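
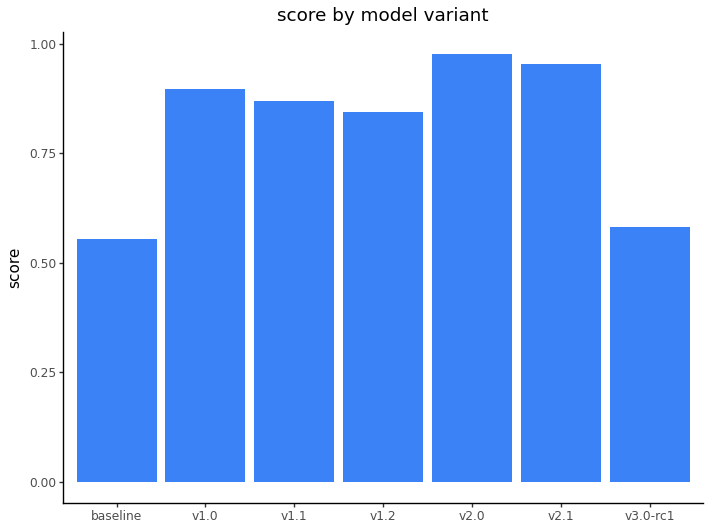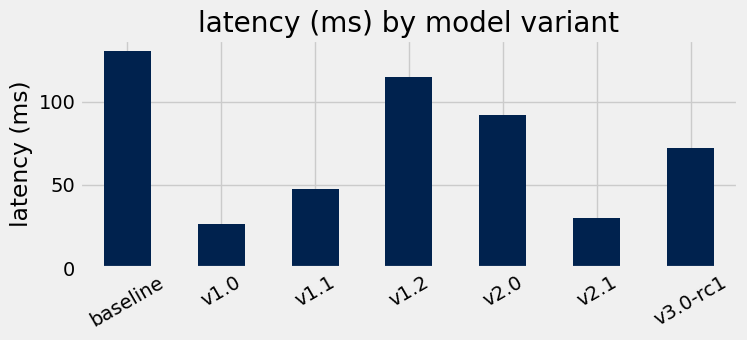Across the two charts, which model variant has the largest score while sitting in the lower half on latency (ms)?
v2.1

Chart 2 median latency (ms) ≈ 80; below-median model variants: v1.0, v1.1, v2.1. Among those, v2.1 has the highest score (≈ 1).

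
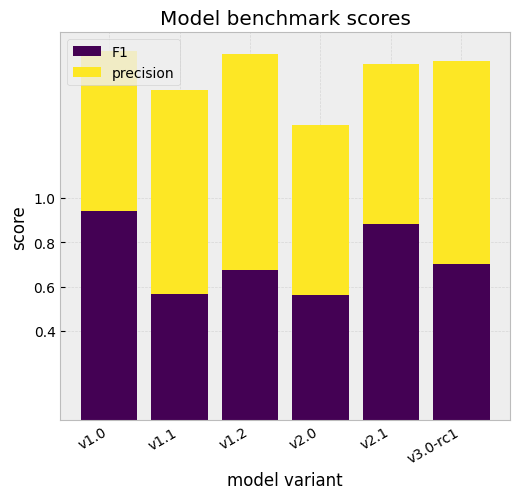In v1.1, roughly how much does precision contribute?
≈ 0.8

precision top ≈ 1.4, bottom ≈ 0.6; segment ≈ 0.8.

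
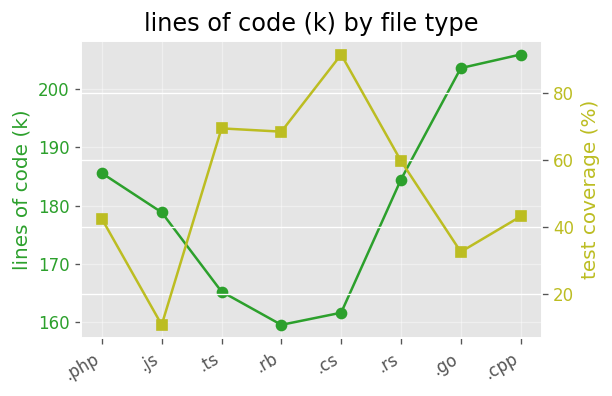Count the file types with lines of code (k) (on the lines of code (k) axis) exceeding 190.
Above 190: .go, .cpp.

2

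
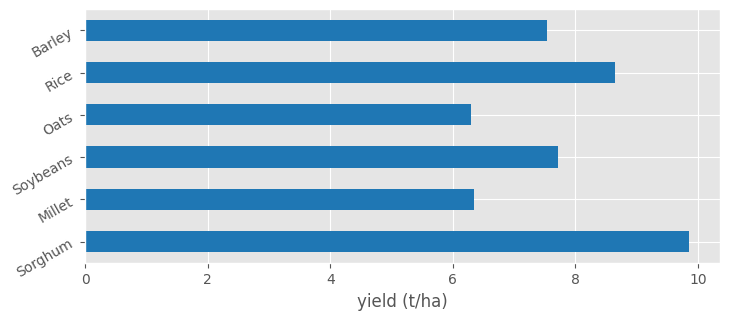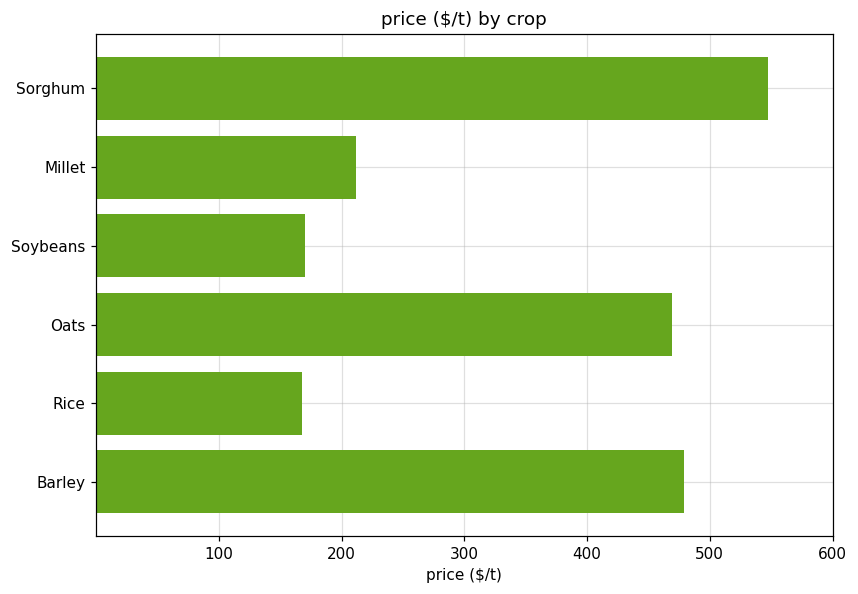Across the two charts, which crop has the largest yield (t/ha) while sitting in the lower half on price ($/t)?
Chart 2 median price ($/t) ≈ 300; below-median crops: Millet, Soybeans, Rice. Among those, Rice has the highest yield (t/ha) (≈ 9).

Rice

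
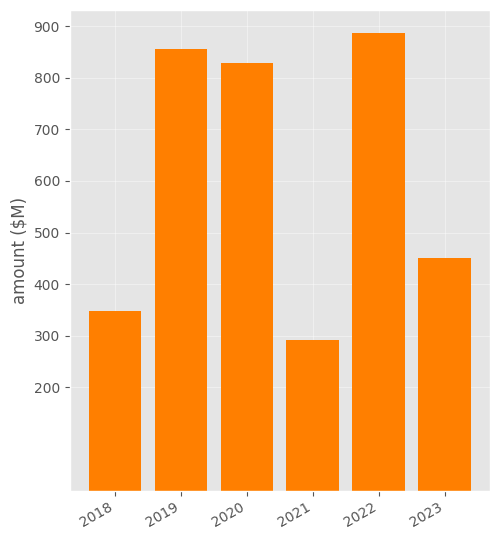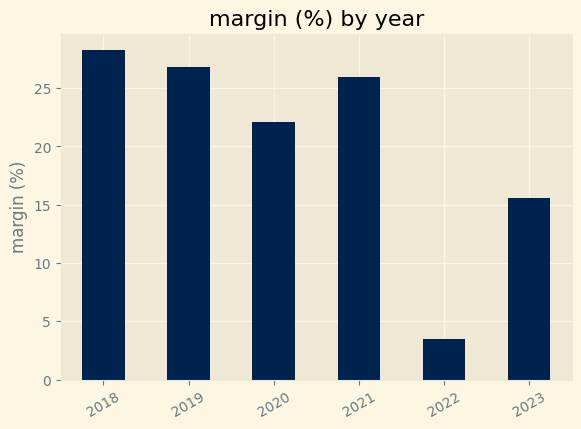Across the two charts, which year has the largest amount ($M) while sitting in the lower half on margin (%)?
2022

Chart 2 median margin (%) ≈ 25; below-median years: 2020, 2022, 2023. Among those, 2022 has the highest amount ($M) (≈ 900).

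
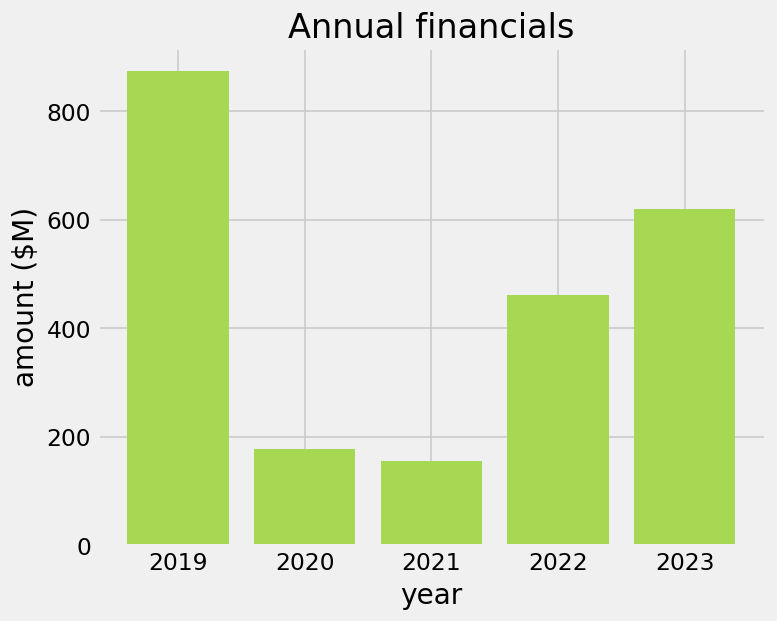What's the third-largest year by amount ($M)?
2022

Top 4: 2019 ≈ 900, 2023 ≈ 600, 2022 ≈ 500, 2020 ≈ 200.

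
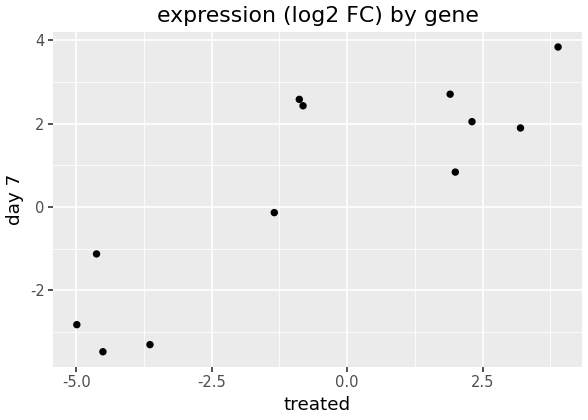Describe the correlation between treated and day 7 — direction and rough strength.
Points are positively correlated; strong (|r| ≈ 0.9).

positive, strong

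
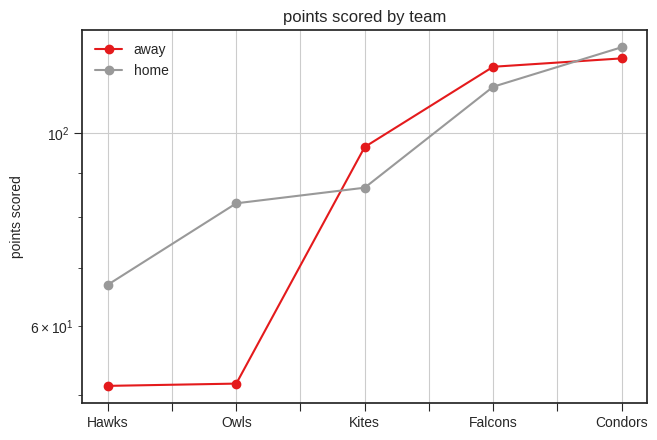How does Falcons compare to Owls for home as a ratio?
≈ 1.38×

Falcons ≈ 110, Owls ≈ 80; 110/80 ≈ 1.38.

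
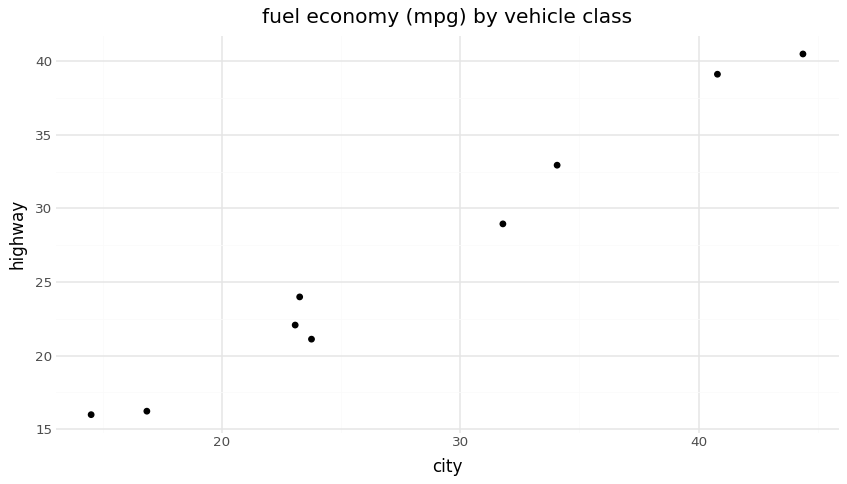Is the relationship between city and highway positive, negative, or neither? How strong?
positive, strong

Points are positively correlated; strong (|r| ≈ 1.0).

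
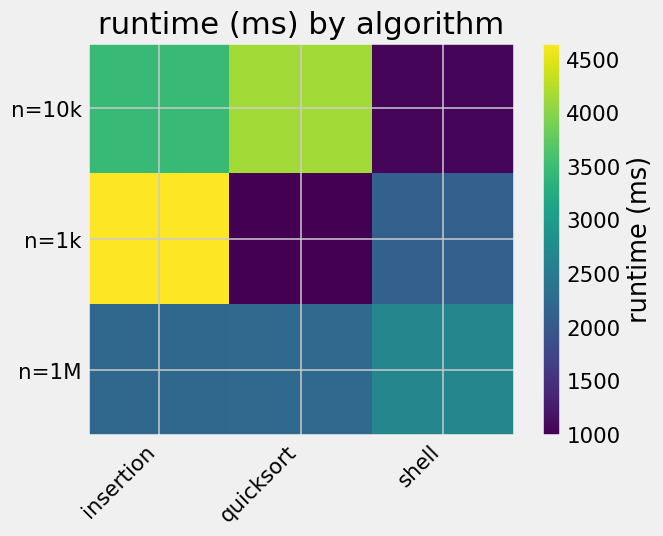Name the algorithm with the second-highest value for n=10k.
insertion

Top 3 for n=10k: quicksort ≈ 4000, insertion ≈ 3500, shell ≈ 1000.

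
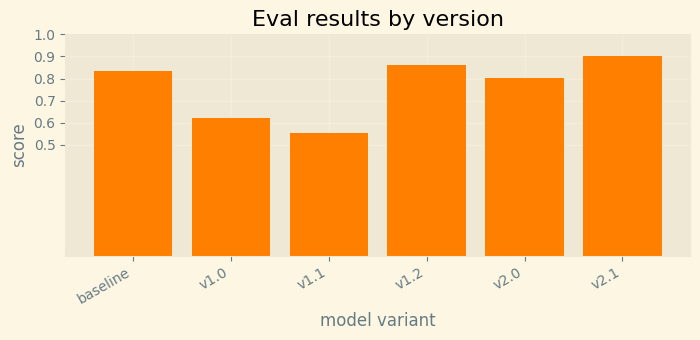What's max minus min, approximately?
≈ 0.3

Max v2.1 ≈ 0.9, min v1.1 ≈ 0.6; range ≈ 0.3.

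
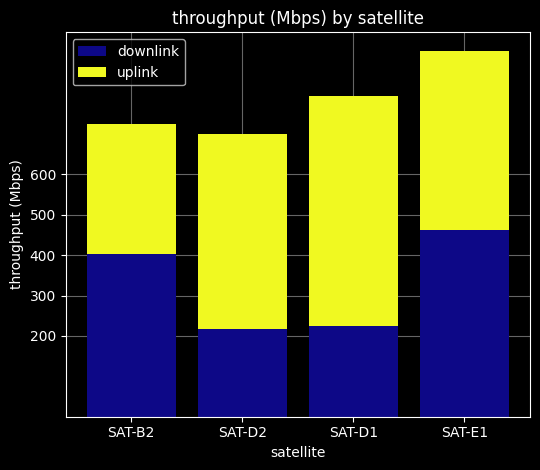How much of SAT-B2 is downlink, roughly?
≈ 400

downlink top ≈ 400, bottom ≈ 0; segment ≈ 400.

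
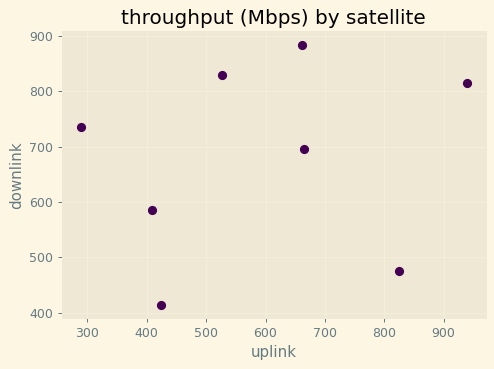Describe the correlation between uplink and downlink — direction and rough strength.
Points are roughly uncorrelated; weak (|r| ≈ 0.2).

no clear correlation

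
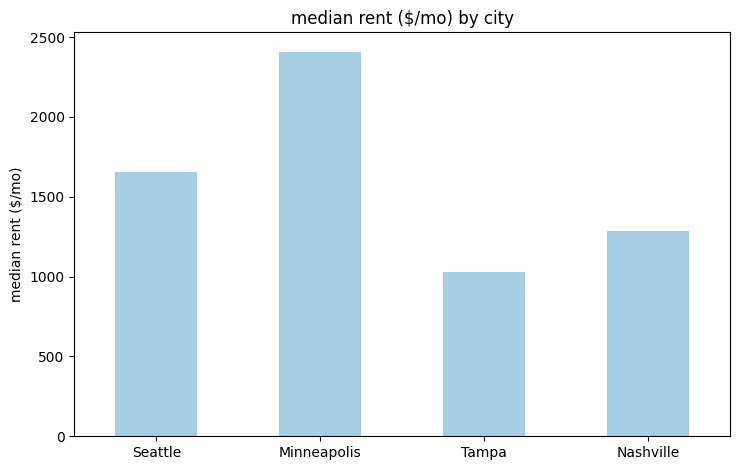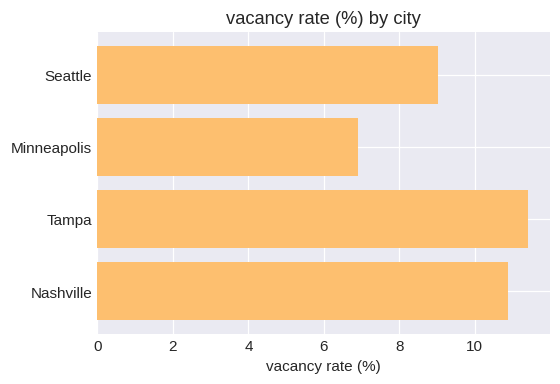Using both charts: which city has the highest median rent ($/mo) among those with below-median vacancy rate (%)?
Chart 2 median vacancy rate (%) ≈ 10; below-median cities: Seattle, Minneapolis. Among those, Minneapolis has the highest median rent ($/mo) (≈ 2500).

Minneapolis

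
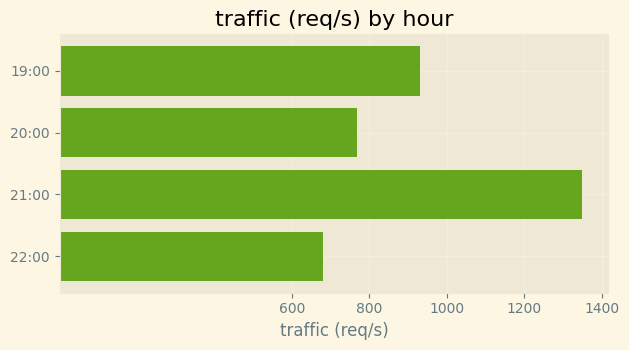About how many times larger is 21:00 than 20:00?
21:00 ≈ 1400, 20:00 ≈ 800; 1400/800 ≈ 1.75.

≈ 1.75×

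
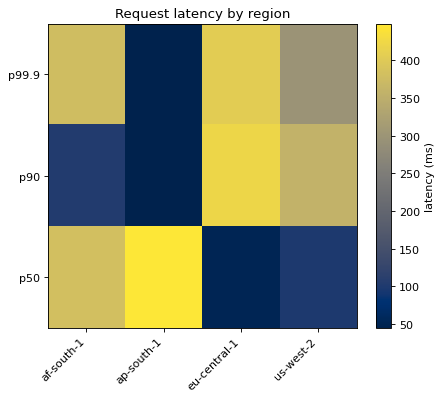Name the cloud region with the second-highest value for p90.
us-west-2

Top 3 for p90: eu-central-1 ≈ 400, us-west-2 ≈ 350, af-south-1 ≈ 100.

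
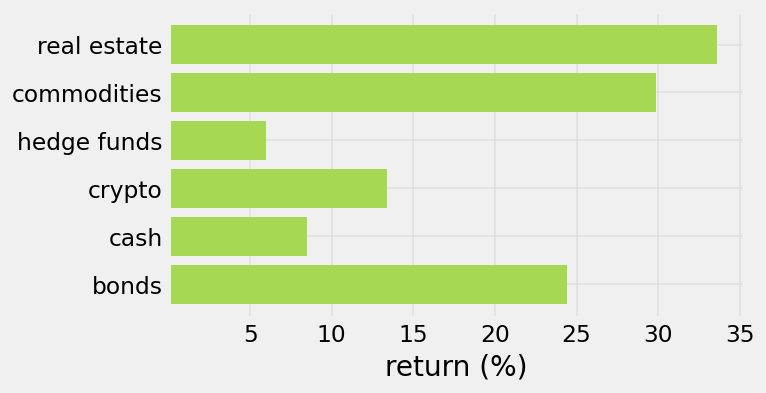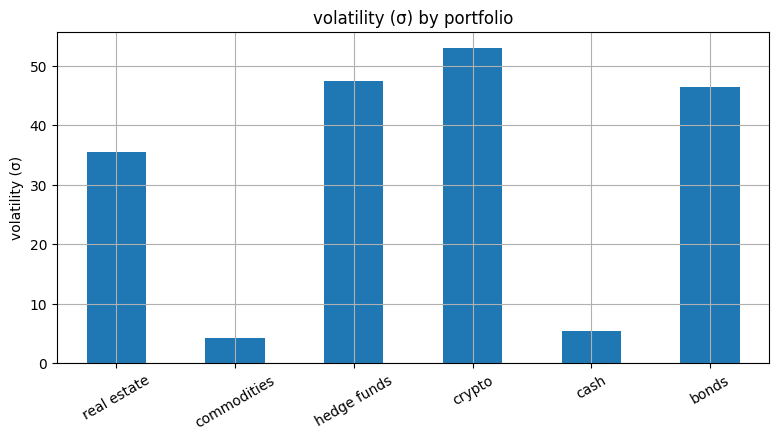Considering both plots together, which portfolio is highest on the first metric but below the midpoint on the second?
real estate

Chart 2 median volatility (σ) ≈ 40; below-median portfolios: real estate, commodities, cash. Among those, real estate has the highest return (%) (≈ 35).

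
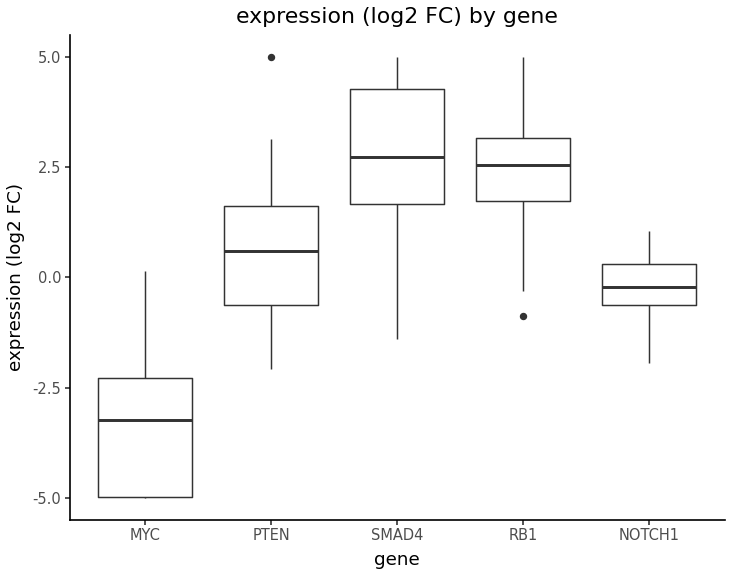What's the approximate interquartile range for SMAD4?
≈ 3.0

Q3 ≈ 4.5, Q1 ≈ 1.5; IQR ≈ 3.0.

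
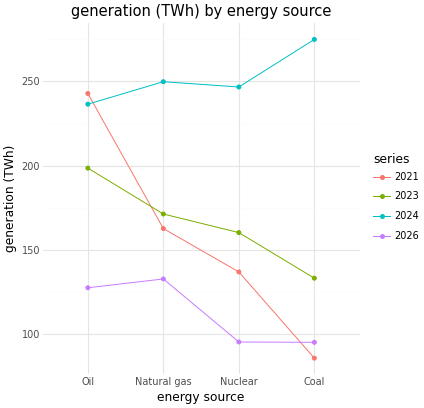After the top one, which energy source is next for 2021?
Natural gas

Top 3 for 2021: Oil ≈ 240, Natural gas ≈ 160, Nuclear ≈ 140.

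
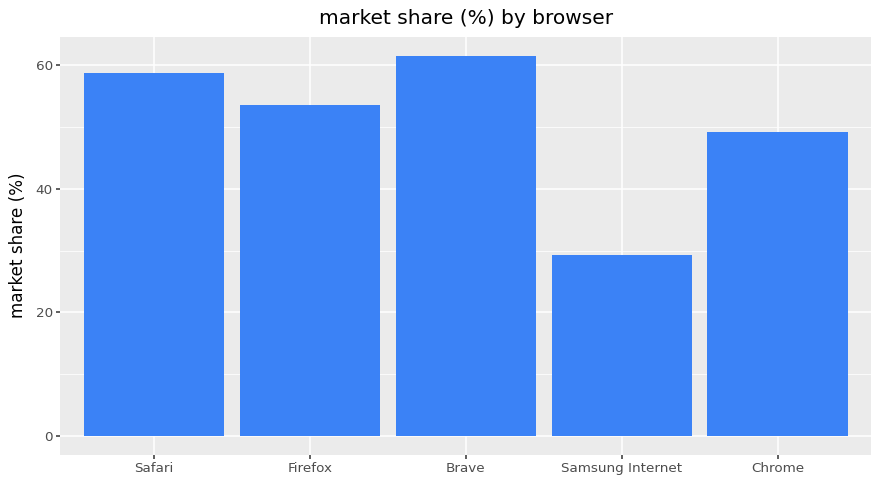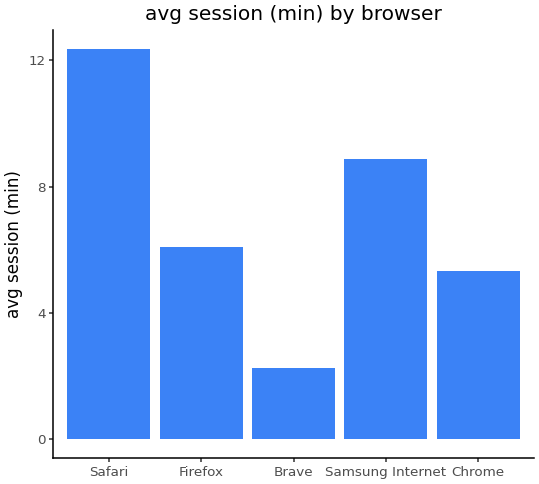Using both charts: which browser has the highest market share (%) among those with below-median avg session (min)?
Chart 2 median avg session (min) ≈ 6; below-median browsers: Brave, Chrome. Among those, Brave has the highest market share (%) (≈ 60).

Brave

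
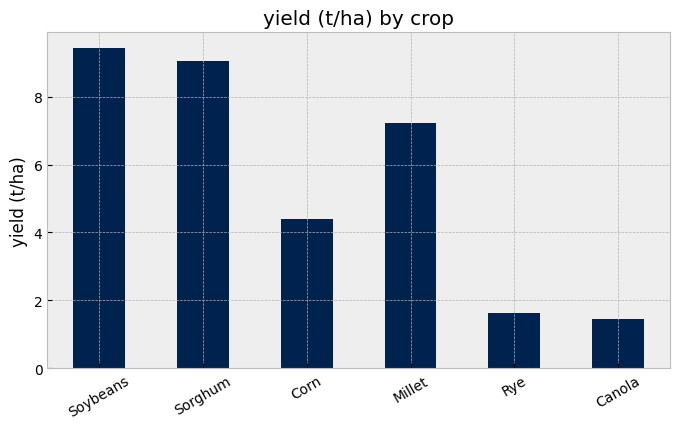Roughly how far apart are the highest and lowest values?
≈ 8

Max Soybeans ≈ 9, min Canola ≈ 1; range ≈ 8.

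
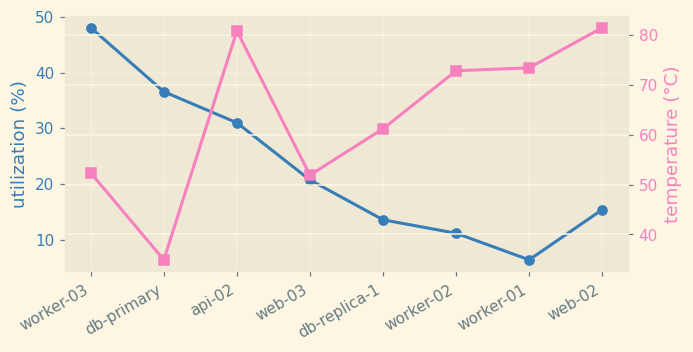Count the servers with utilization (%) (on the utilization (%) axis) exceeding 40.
1

Above 40: worker-03.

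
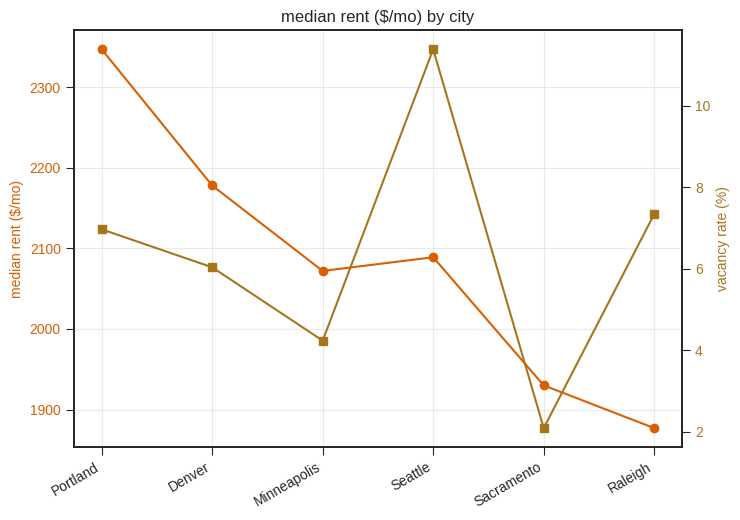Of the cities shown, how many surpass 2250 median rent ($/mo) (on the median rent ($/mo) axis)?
1

Above 2250: Portland.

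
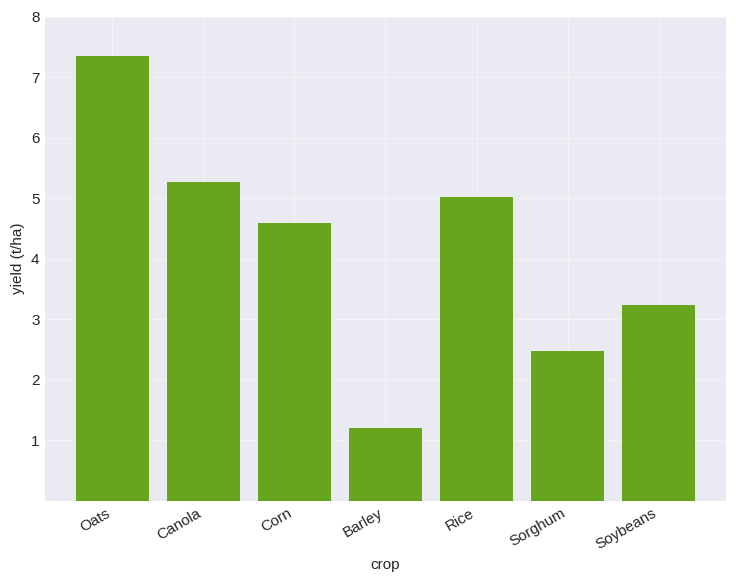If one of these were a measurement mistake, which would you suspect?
Barley ≈ 1; the rest sit between ≈ 2 and ≈ 7.

Barley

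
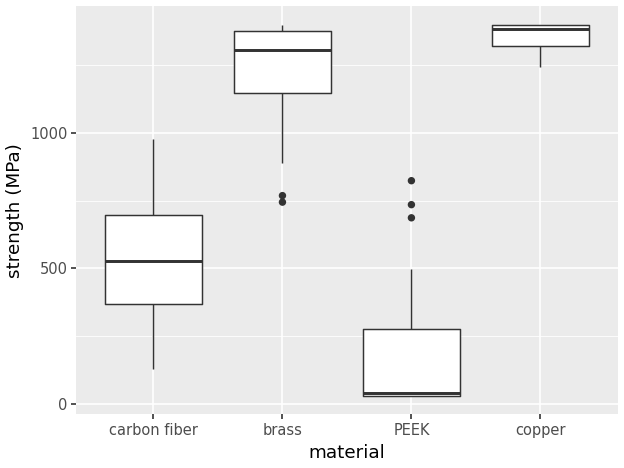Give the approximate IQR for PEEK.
Q3 ≈ 200, Q1 ≈ 0; IQR ≈ 200.

≈ 200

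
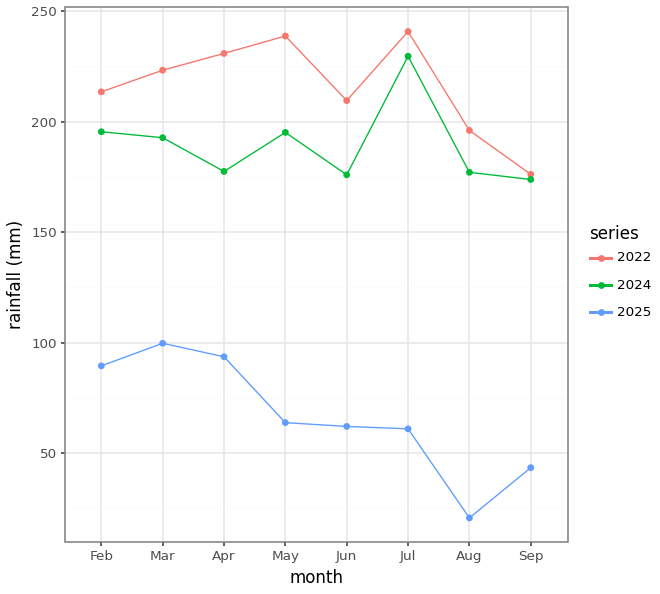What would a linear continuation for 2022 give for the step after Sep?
Last three: 240, 200, 180 → slope ≈ -30/step → next ≈ 150.

≈ 150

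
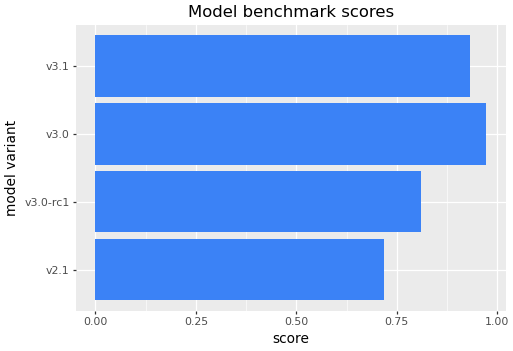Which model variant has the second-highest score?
Top 3: v3.0 ≈ 1.0, v3.1 ≈ 0.9, v3.0-rc1 ≈ 0.8.

v3.1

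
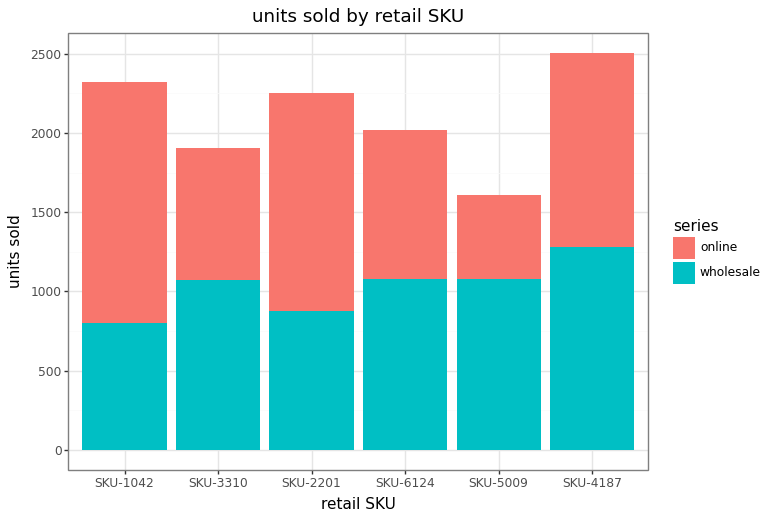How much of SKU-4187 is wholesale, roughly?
≈ 1500

wholesale top ≈ 1500, bottom ≈ 0; segment ≈ 1500.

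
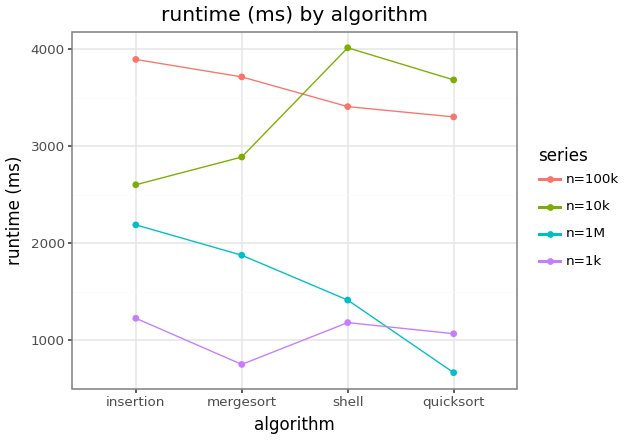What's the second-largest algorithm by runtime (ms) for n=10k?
Top 3 for n=10k: shell ≈ 4000, quicksort ≈ 3500, mergesort ≈ 3000.

quicksort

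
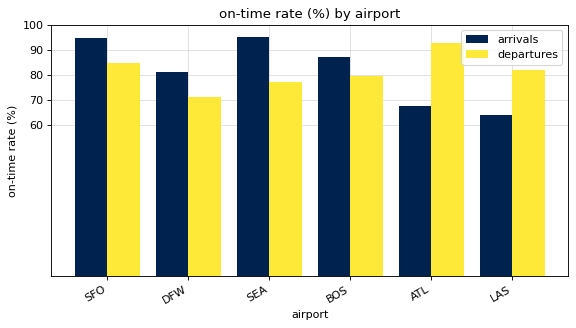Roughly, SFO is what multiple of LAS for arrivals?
≈ 1.5×

SFO ≈ 90, LAS ≈ 60; 90/60 ≈ 1.5.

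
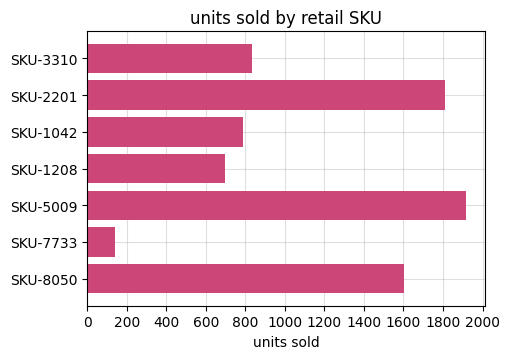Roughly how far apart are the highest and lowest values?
Max SKU-5009 ≈ 2000, min SKU-7733 ≈ 200; range ≈ 1800.

≈ 1800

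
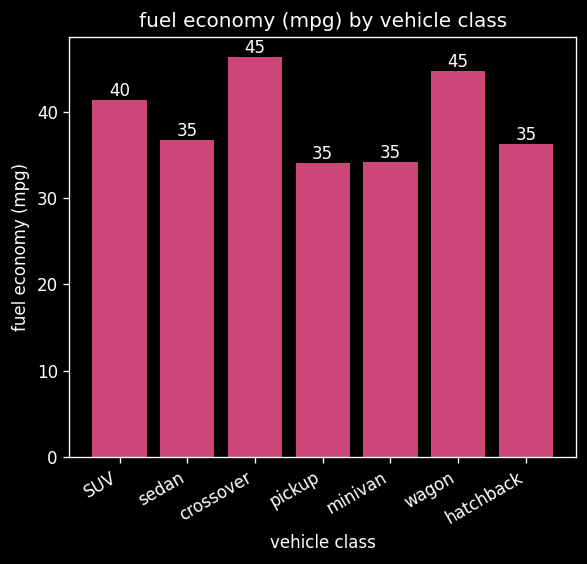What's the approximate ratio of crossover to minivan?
crossover ≈ 45, minivan ≈ 35; 45/35 ≈ 1.29.

≈ 1.29×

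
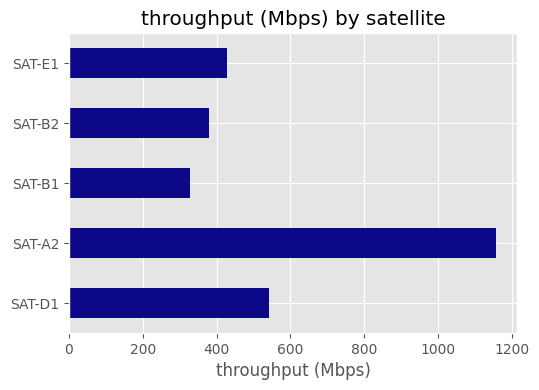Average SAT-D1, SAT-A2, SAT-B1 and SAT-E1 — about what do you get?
(500 + 1200 + 300 + 400) / 4 ≈ 600.

≈ 600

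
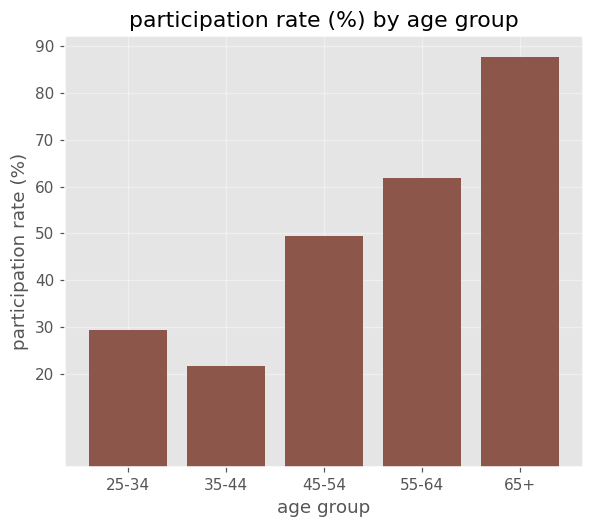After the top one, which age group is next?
55-64

Top 3: 65+ ≈ 90, 55-64 ≈ 60, 45-54 ≈ 50.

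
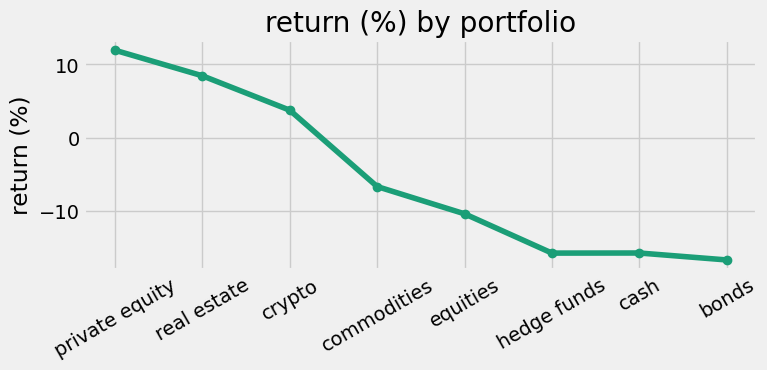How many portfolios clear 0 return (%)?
3

Above 0: private equity, real estate, crypto.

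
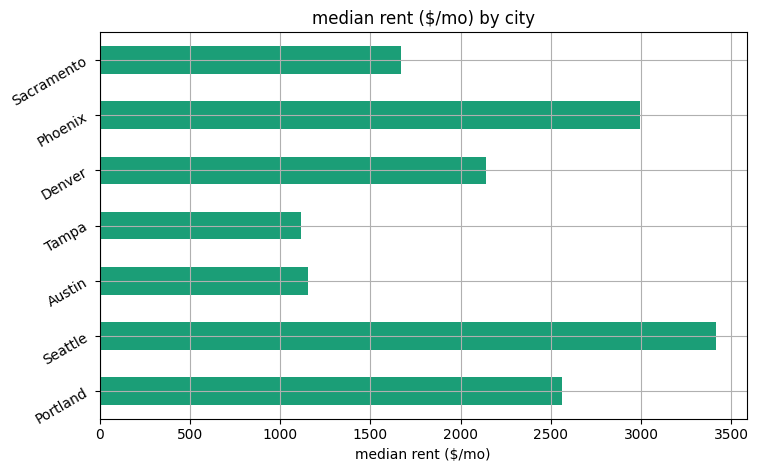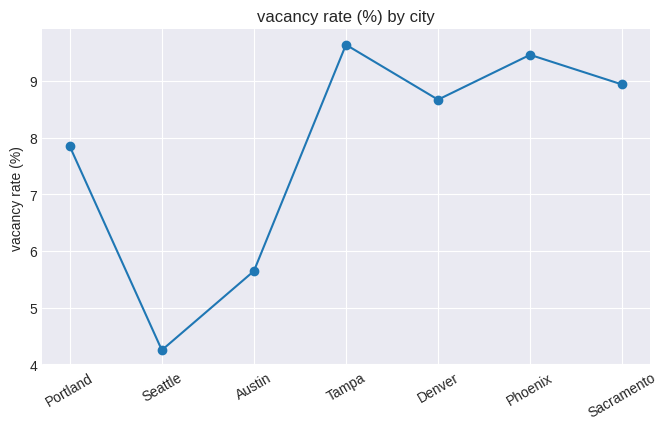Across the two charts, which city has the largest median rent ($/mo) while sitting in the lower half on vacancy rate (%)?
Seattle

Chart 2 median vacancy rate (%) ≈ 9; below-median cities: Portland, Seattle, Austin. Among those, Seattle has the highest median rent ($/mo) (≈ 3500).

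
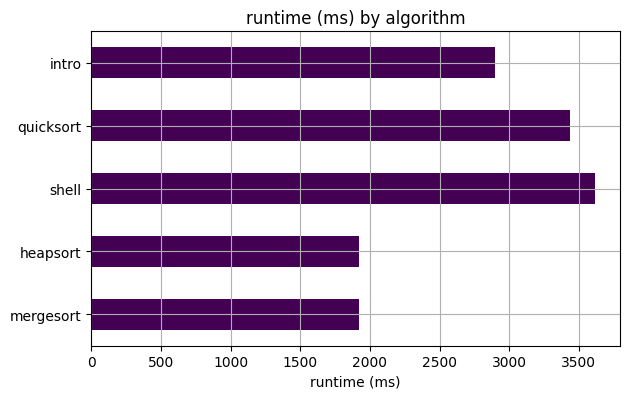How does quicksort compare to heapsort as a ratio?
≈ 1.75×

quicksort ≈ 3500, heapsort ≈ 2000; 3500/2000 ≈ 1.75.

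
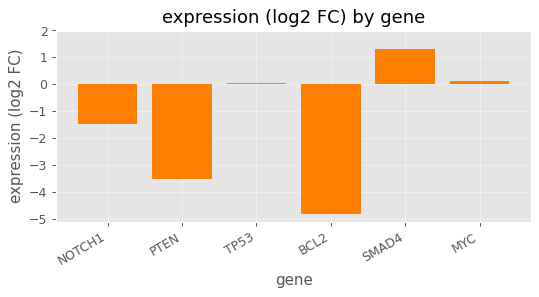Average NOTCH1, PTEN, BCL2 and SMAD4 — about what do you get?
(-1 + -4 + -5 + 1) / 4 ≈ -2.

≈ -2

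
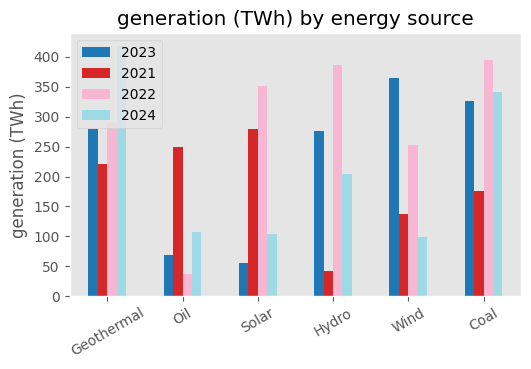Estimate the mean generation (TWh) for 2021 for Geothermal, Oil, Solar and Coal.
≈ 238

(200 + 250 + 300 + 200) / 4 ≈ 238.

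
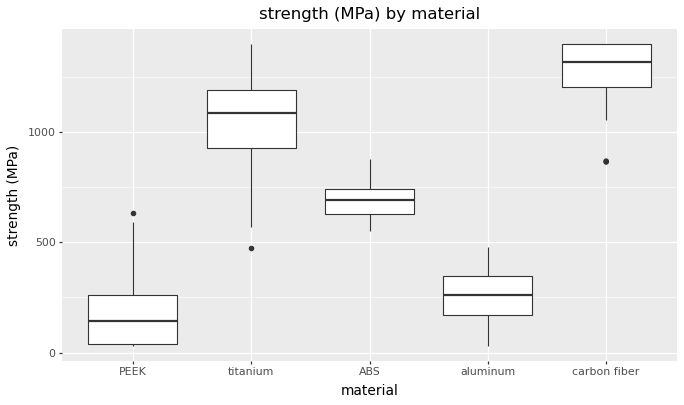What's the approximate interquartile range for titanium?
≈ 300

Q3 ≈ 1200, Q1 ≈ 900; IQR ≈ 300.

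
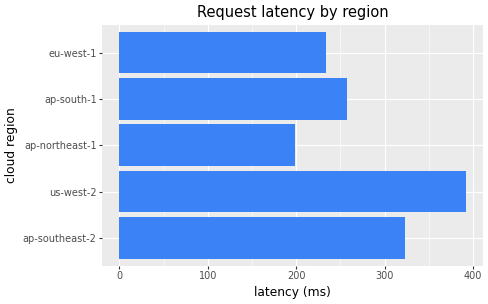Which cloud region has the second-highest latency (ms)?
Top 3: us-west-2 ≈ 400, ap-southeast-2 ≈ 300, ap-south-1 ≈ 250.

ap-southeast-2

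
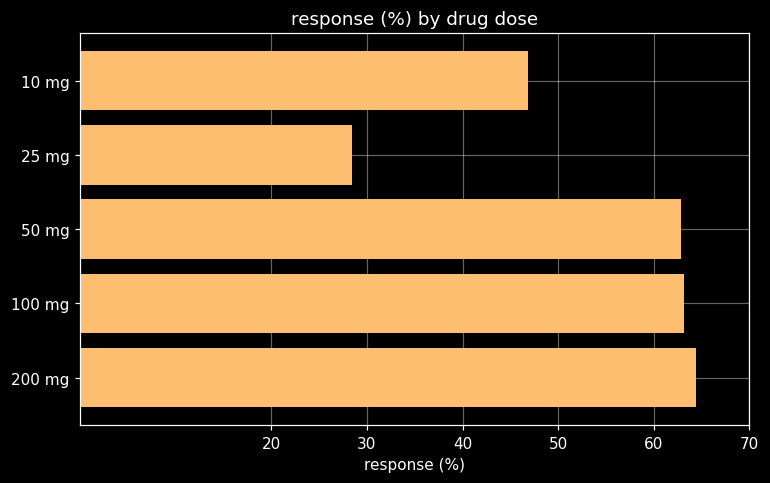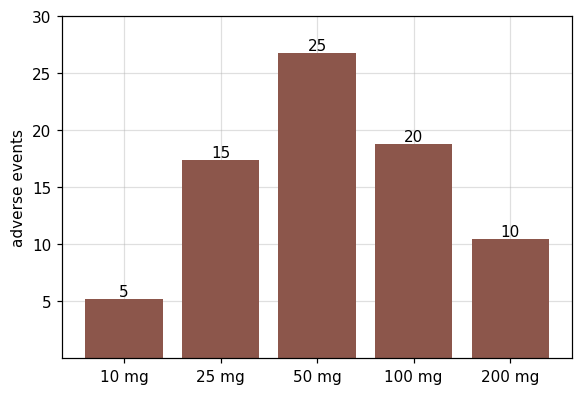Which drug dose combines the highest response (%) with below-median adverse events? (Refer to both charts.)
200 mg

Chart 2 median adverse events ≈ 15; below-median drug doses: 10 mg, 200 mg. Among those, 200 mg has the highest response (%) (≈ 60).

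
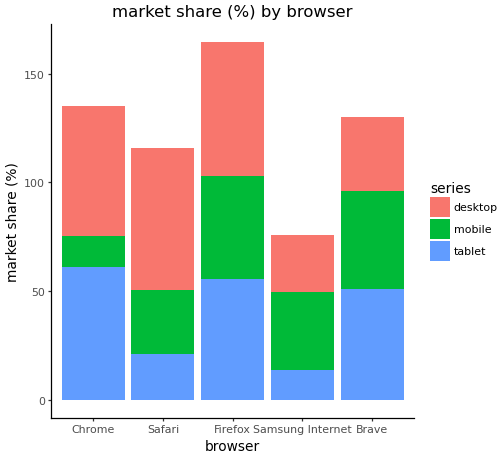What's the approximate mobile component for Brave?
≈ 40

mobile top ≈ 100, bottom ≈ 60; segment ≈ 40.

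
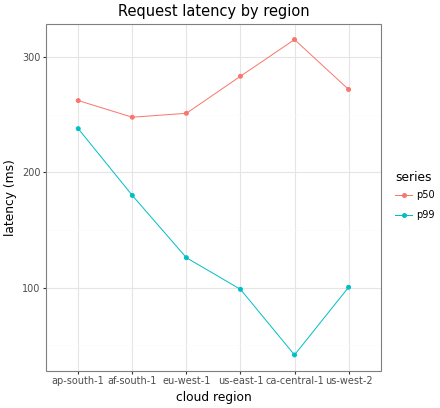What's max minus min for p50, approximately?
Max ca-central-1 ≈ 325, min af-south-1 ≈ 250; range ≈ 75.

≈ 75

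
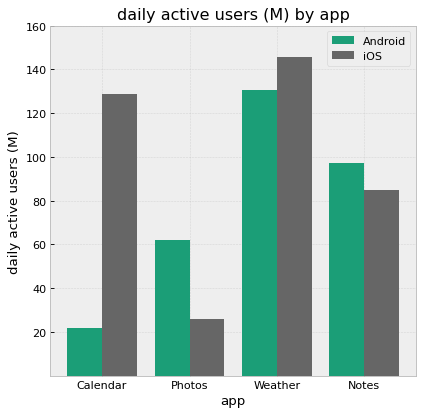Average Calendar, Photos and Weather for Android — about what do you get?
≈ 73

(20 + 60 + 140) / 3 ≈ 73.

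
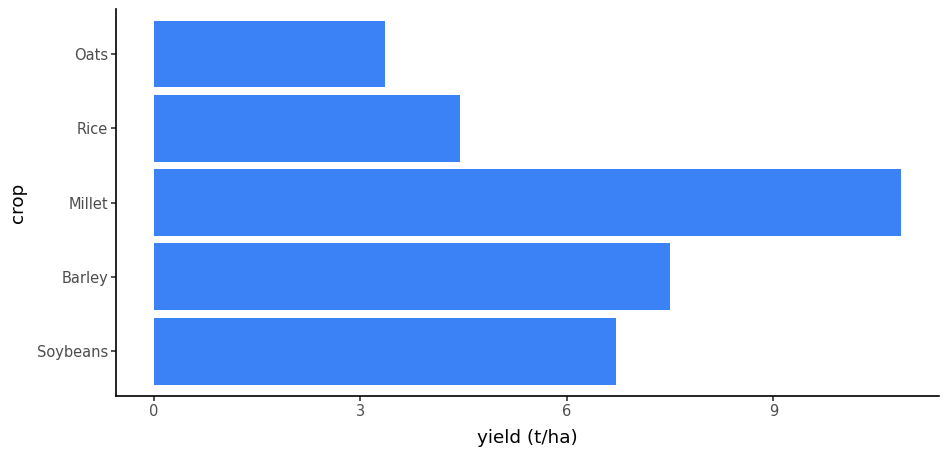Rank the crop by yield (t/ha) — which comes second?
Top 3: Millet ≈ 11, Barley ≈ 8, Soybeans ≈ 7.

Barley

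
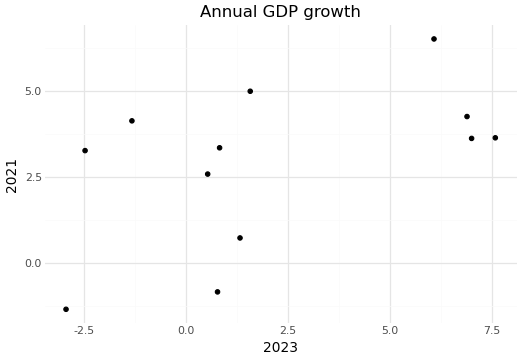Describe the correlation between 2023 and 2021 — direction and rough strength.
positive, moderate

Points are positively correlated; moderate (|r| ≈ 0.5).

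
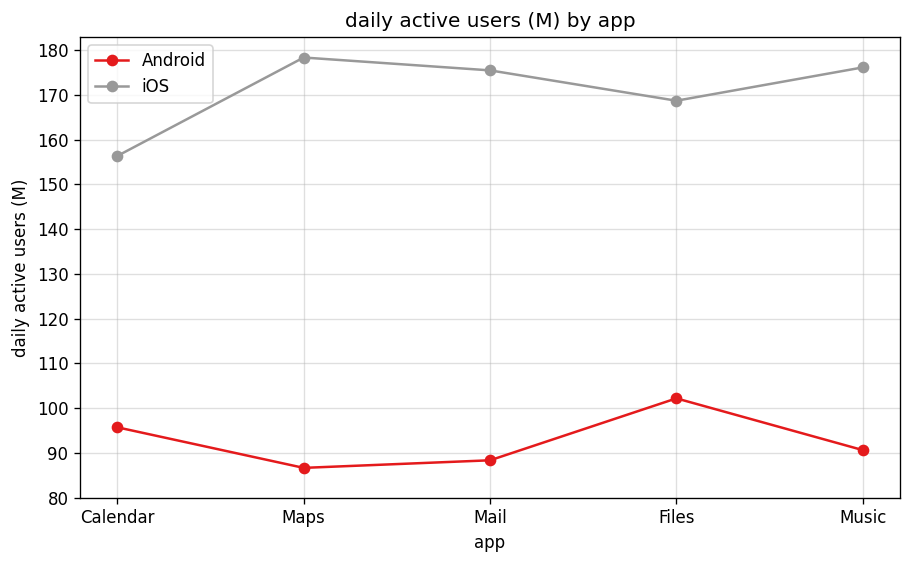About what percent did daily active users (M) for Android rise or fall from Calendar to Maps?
Calendar ≈ 100, Maps ≈ 90; (90 − 100) / 100 ≈ -10%.

≈ -10%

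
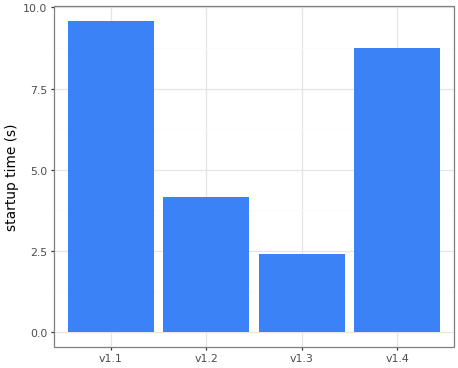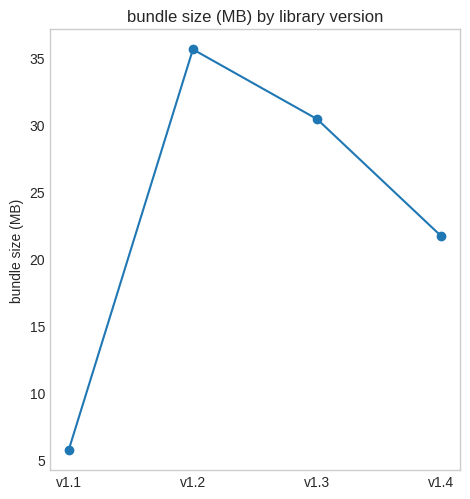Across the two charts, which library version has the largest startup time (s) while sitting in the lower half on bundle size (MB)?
Chart 2 median bundle size (MB) ≈ 25; below-median library versions: v1.1, v1.4. Among those, v1.1 has the highest startup time (s) (≈ 10).

v1.1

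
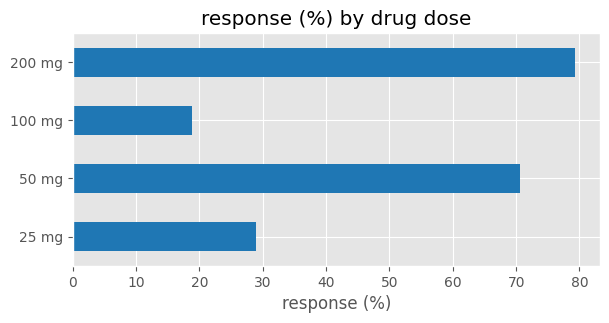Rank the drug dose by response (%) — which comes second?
50 mg

Top 3: 200 mg ≈ 80, 50 mg ≈ 70, 25 mg ≈ 30.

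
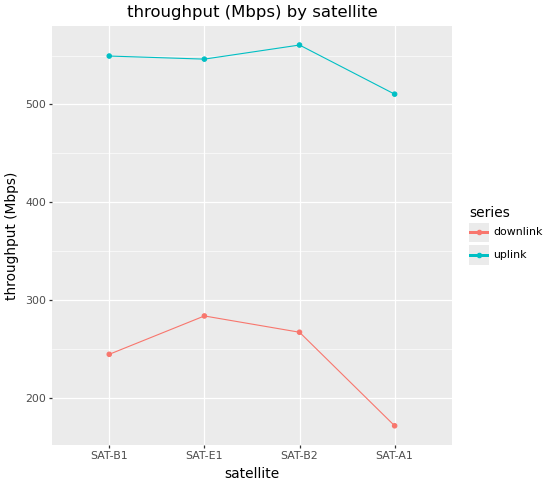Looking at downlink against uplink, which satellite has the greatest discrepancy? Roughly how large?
SAT-A1: downlink ≈ 150, uplink ≈ 500 → gap ≈ 350. Next-largest (SAT-B1) is only ≈ 300.

SAT-A1, ≈ 350 Mbps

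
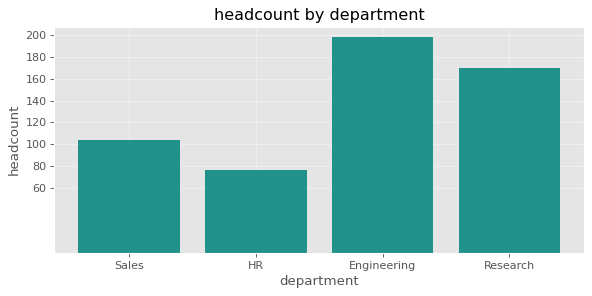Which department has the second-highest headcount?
Top 3: Engineering ≈ 200, Research ≈ 160, Sales ≈ 100.

Research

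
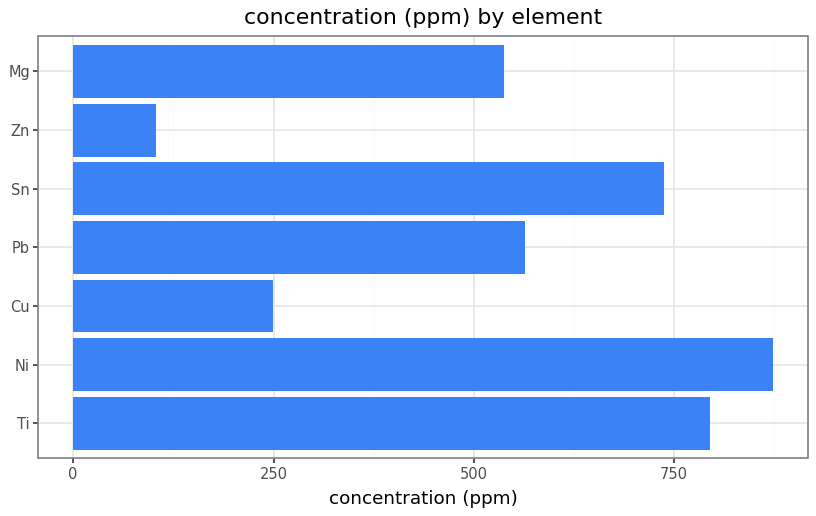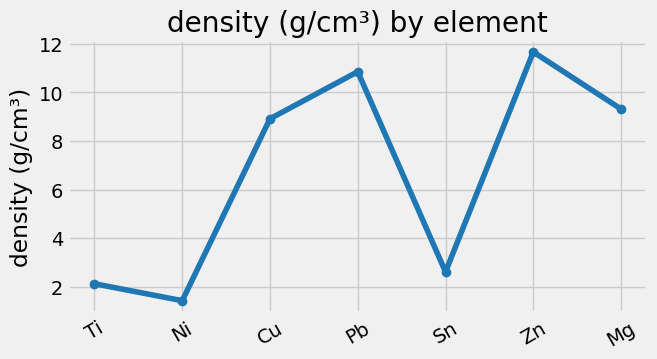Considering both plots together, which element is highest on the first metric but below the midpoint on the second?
Ni

Chart 2 median density (g/cm³) ≈ 8; below-median elements: Ti, Ni, Sn. Among those, Ni has the highest concentration (ppm) (≈ 900).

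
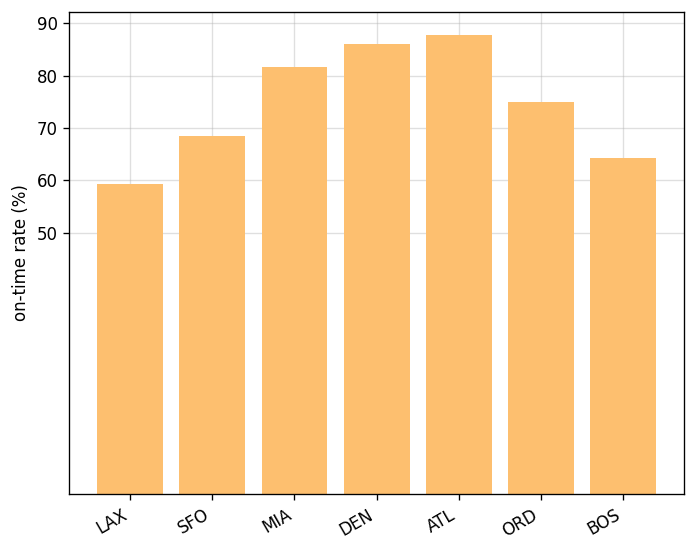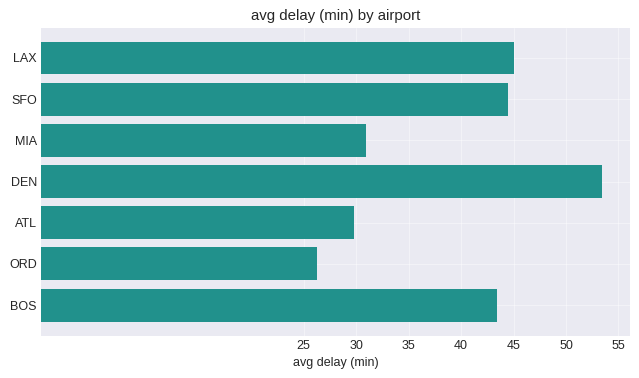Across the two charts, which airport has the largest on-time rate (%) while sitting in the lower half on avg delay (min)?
Chart 2 median avg delay (min) ≈ 45; below-median airports: MIA, ATL, ORD. Among those, ATL has the highest on-time rate (%) (≈ 90).

ATL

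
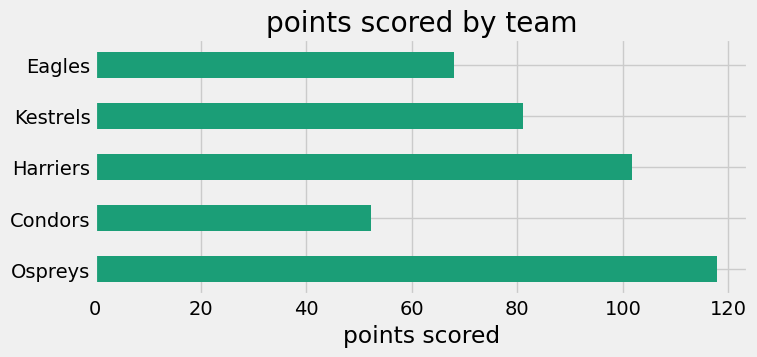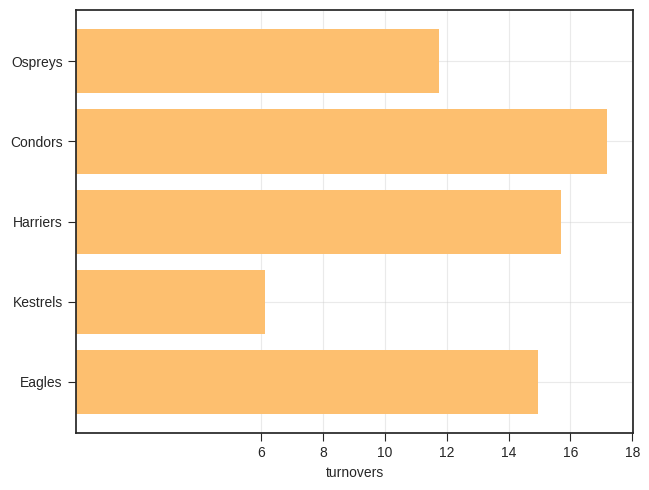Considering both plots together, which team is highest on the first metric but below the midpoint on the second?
Chart 2 median turnovers ≈ 14; below-median teams: Ospreys, Kestrels. Among those, Ospreys has the highest points scored (≈ 120).

Ospreys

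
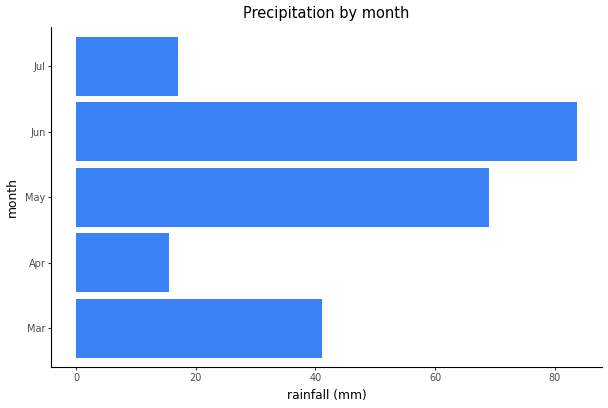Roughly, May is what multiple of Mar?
May ≈ 70, Mar ≈ 40; 70/40 ≈ 1.75.

≈ 1.75×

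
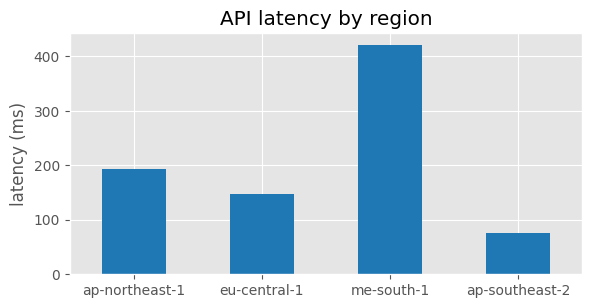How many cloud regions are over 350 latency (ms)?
Above 350: me-south-1.

1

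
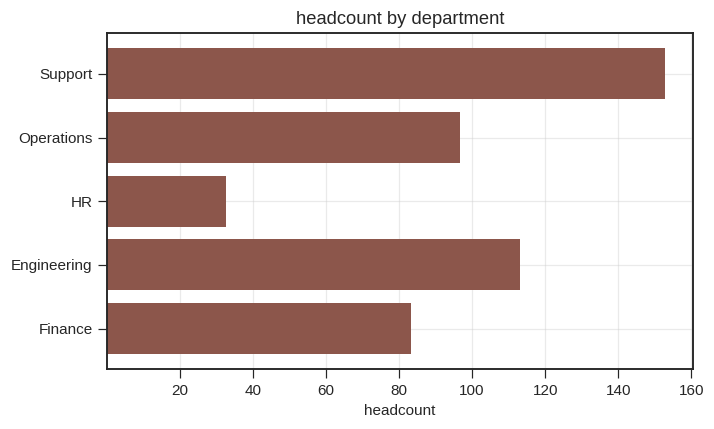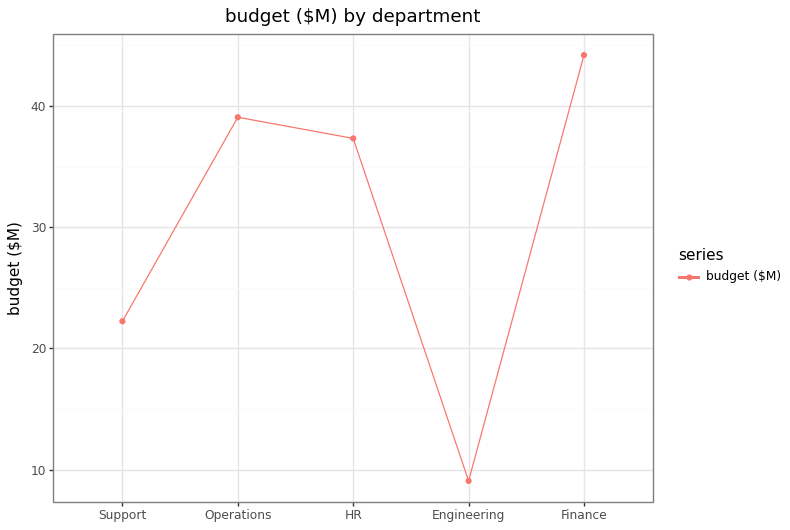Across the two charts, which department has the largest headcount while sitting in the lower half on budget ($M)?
Chart 2 median budget ($M) ≈ 35; below-median departments: Support, Engineering. Among those, Support has the highest headcount (≈ 160).

Support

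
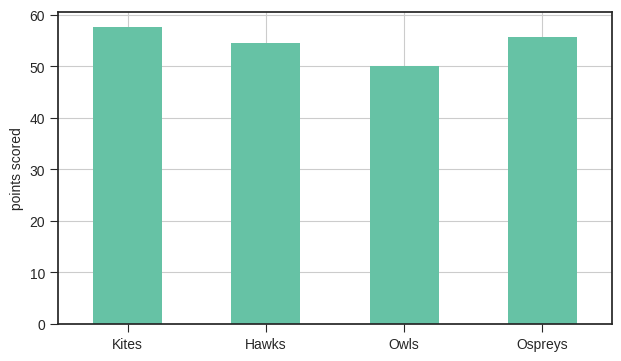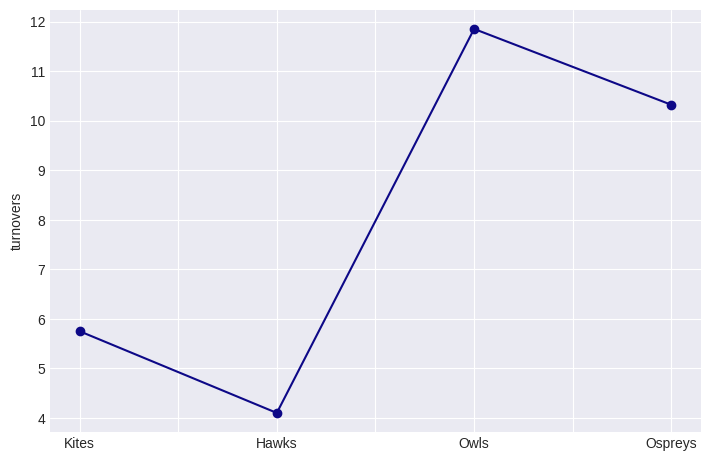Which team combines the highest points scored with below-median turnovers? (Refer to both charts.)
Kites

Chart 2 median turnovers ≈ 8; below-median teams: Kites, Hawks. Among those, Kites has the highest points scored (≈ 60).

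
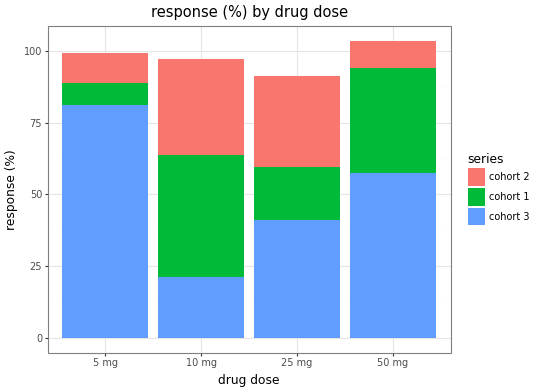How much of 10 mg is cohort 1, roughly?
≈ 40

cohort 1 top ≈ 60, bottom ≈ 20; segment ≈ 40.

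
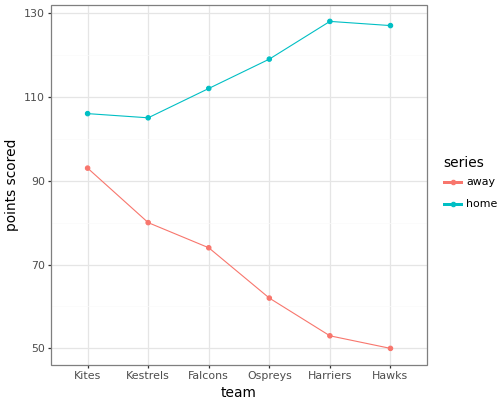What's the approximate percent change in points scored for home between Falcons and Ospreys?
≈ +9.1%

Falcons ≈ 110, Ospreys ≈ 120; (120 − 110) / 110 ≈ +9.1%.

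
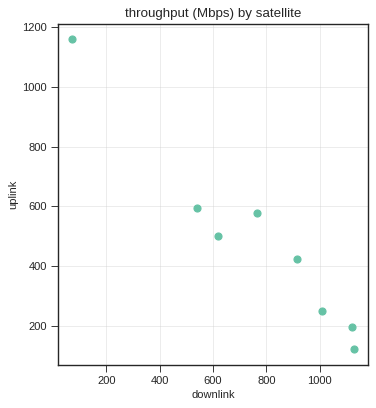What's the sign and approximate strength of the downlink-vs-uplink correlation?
negative, strong

Points are negatively correlated; strong (|r| ≈ 1.0).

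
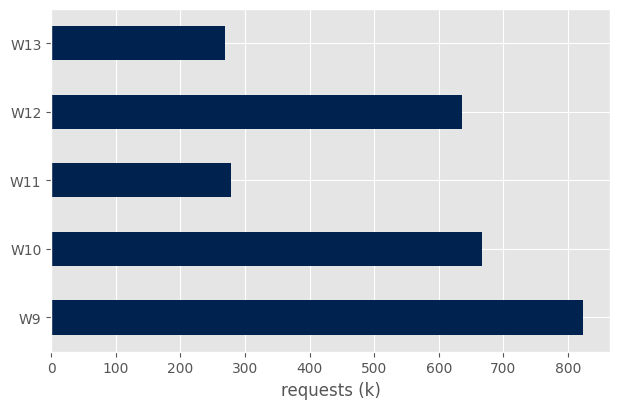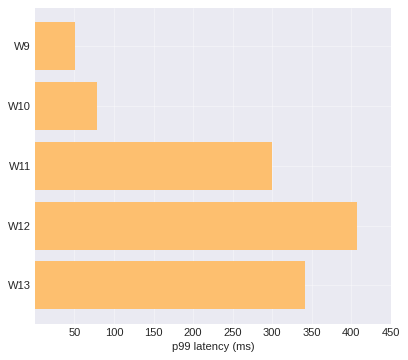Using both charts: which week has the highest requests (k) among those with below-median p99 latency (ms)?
Chart 2 median p99 latency (ms) ≈ 300; below-median weeks: W9, W10. Among those, W9 has the highest requests (k) (≈ 800).

W9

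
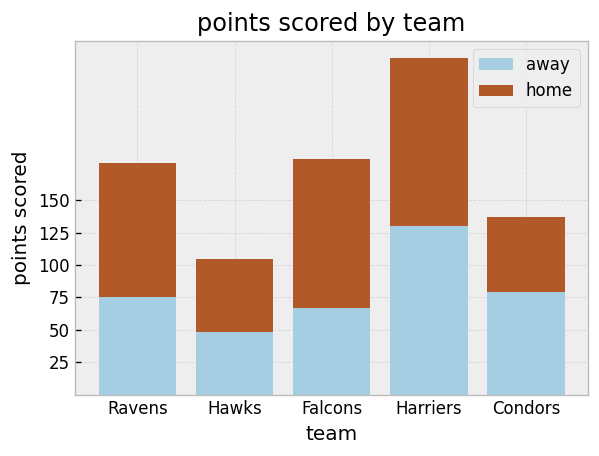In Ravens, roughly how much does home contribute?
≈ 100

home top ≈ 175, bottom ≈ 75; segment ≈ 100.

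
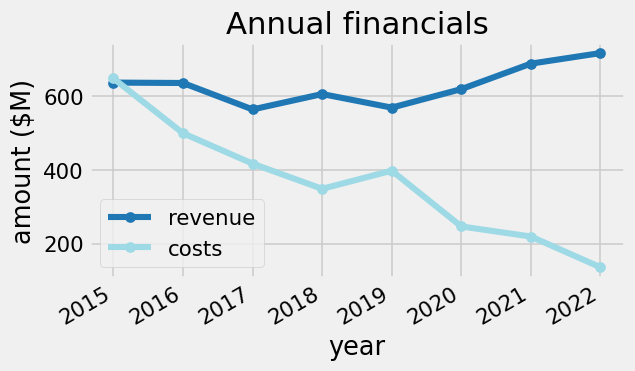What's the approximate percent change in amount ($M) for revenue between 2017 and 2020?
2017 ≈ 550, 2020 ≈ 600; (600 − 550) / 550 ≈ +9.1%.

≈ +9.1%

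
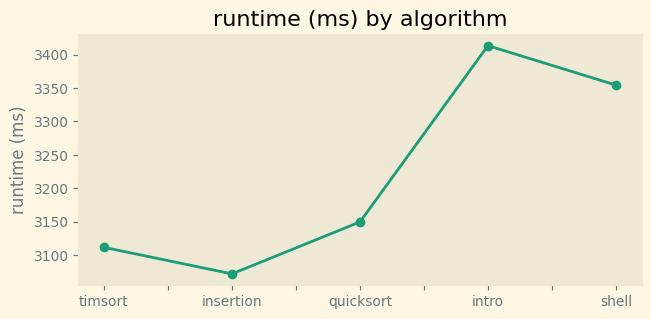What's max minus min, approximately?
≈ 350

Max intro ≈ 3400, min insertion ≈ 3050; range ≈ 350.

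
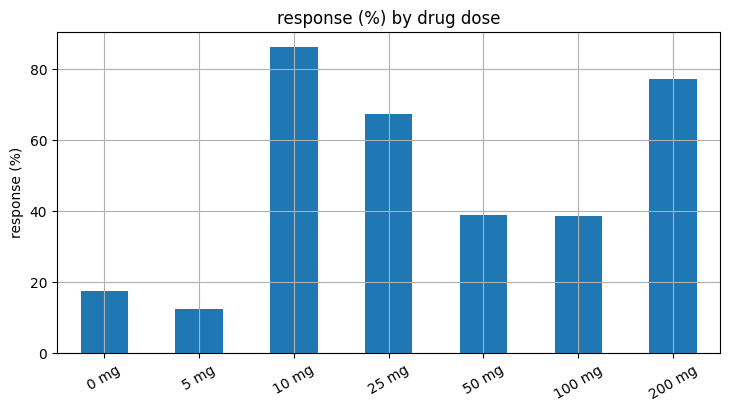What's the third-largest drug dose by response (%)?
Top 4: 10 mg ≈ 90, 200 mg ≈ 80, 25 mg ≈ 70, 50 mg ≈ 40.

25 mg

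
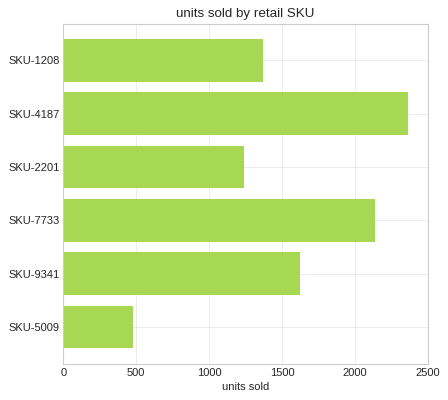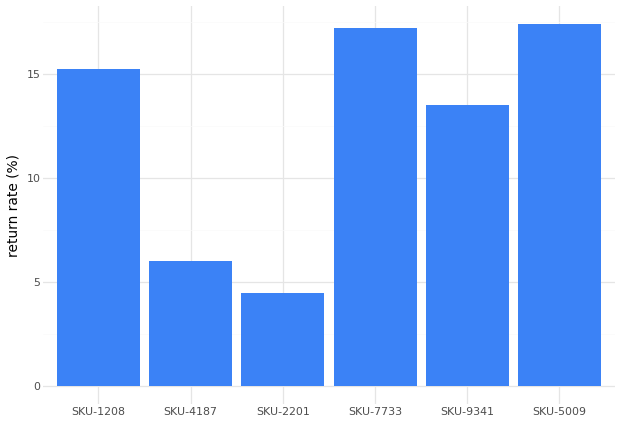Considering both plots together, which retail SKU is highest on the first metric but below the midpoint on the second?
SKU-4187

Chart 2 median return rate (%) ≈ 14; below-median retail SKUs: SKU-4187, SKU-2201, SKU-9341. Among those, SKU-4187 has the highest units sold (≈ 2500).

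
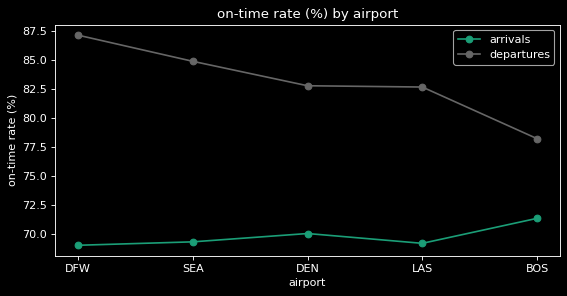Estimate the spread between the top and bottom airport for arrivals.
Max BOS ≈ 72, min DFW ≈ 70; range ≈ 2.

≈ 2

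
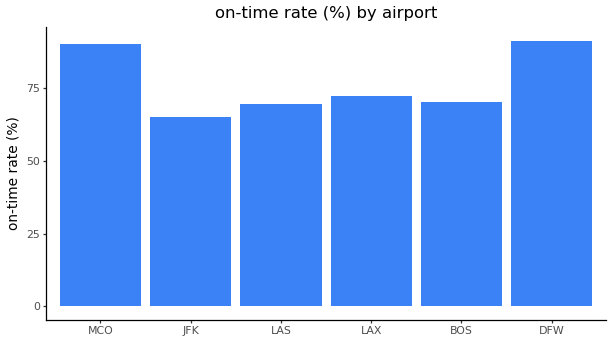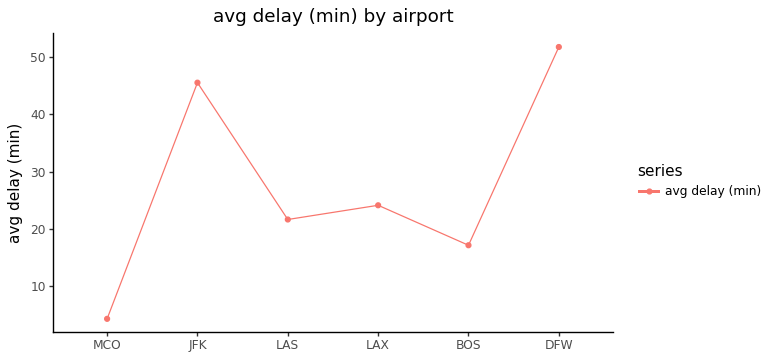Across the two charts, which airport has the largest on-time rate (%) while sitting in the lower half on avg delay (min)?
MCO

Chart 2 median avg delay (min) ≈ 25; below-median airports: MCO, LAS, BOS. Among those, MCO has the highest on-time rate (%) (≈ 90).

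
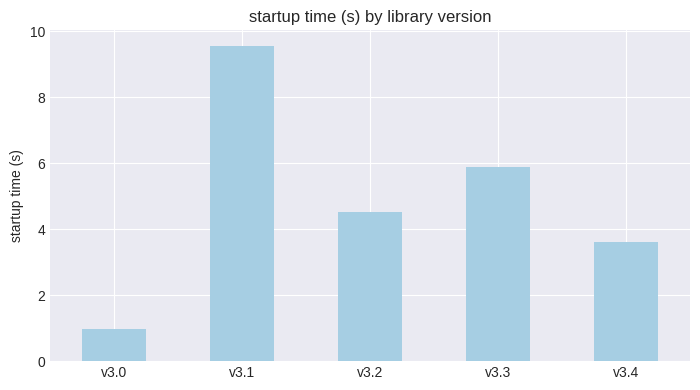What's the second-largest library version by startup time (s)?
v3.3

Top 3: v3.1 ≈ 10, v3.3 ≈ 6, v3.2 ≈ 5.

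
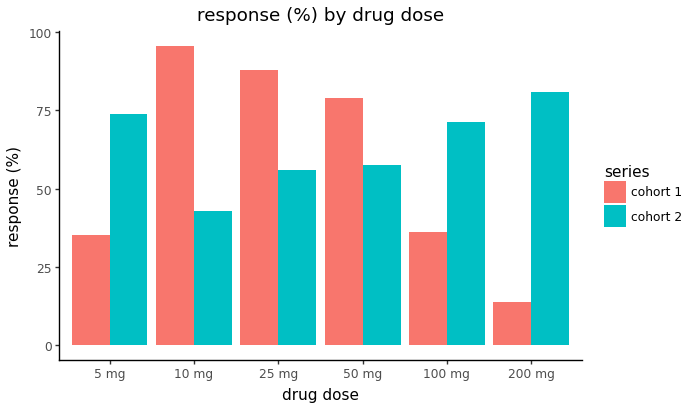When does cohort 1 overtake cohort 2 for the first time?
10 mg

5 mg: cohort 1 ≈ 40 vs cohort 2 ≈ 70 (not yet); 10 mg: cohort 1 ≈ 100 vs cohort 2 ≈ 40 (first crossover).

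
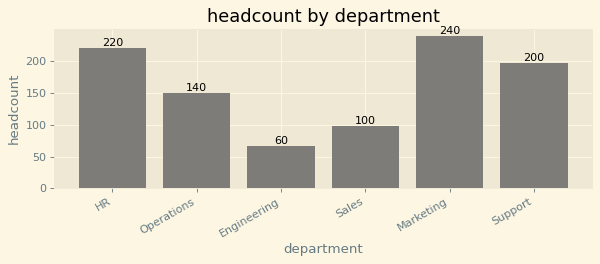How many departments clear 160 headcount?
Above 160: HR, Marketing, Support.

3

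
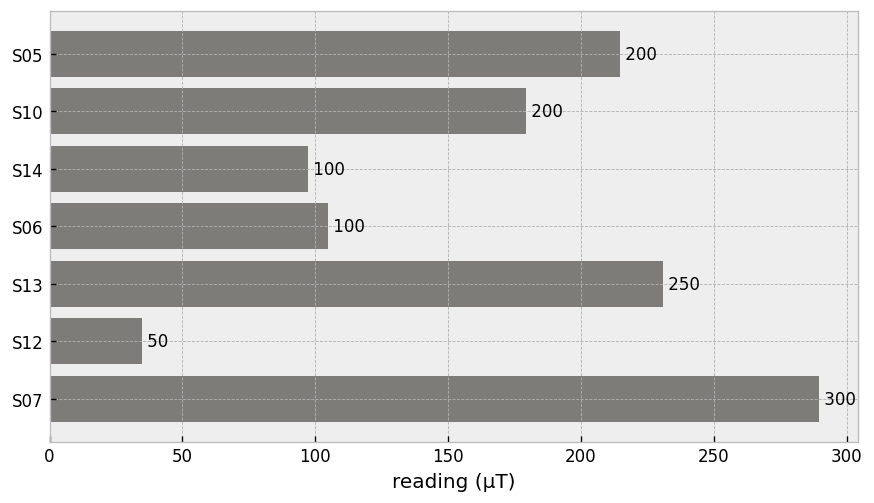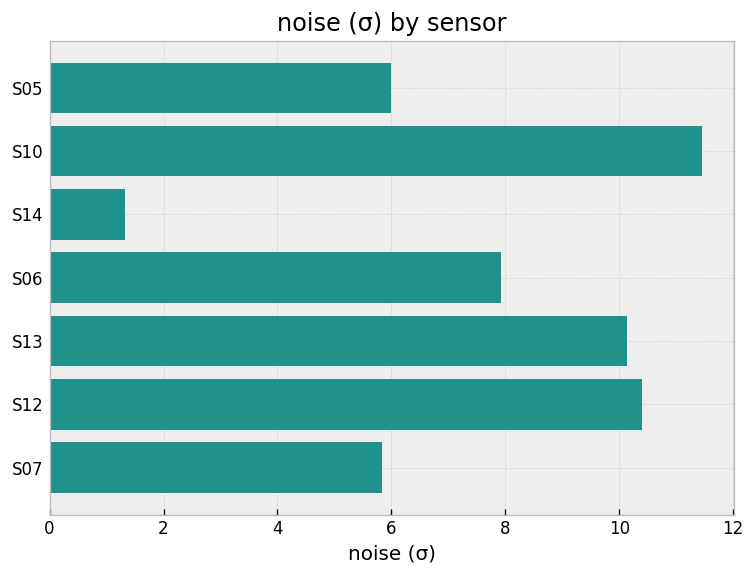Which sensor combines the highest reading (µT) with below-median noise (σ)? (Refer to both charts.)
Chart 2 median noise (σ) ≈ 8; below-median sensors: S05, S14, S07. Among those, S07 has the highest reading (µT) (≈ 300).

S07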